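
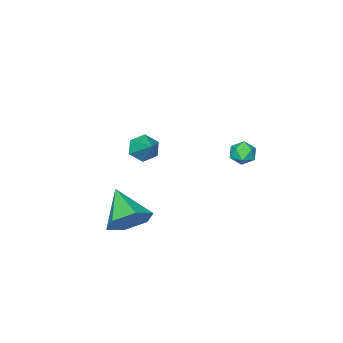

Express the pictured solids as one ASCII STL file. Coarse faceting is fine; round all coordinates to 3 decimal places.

solid 
facet normal -0.527 0.389 0.756
outer loop
vertex -3.199 1.863 0.404
vertex -2.856 1.518 0.821
vertex -2.661 2.106 0.654
endloop
endfacet
facet normal -0.483 0.850 0.213
outer loop
vertex -3.199 1.863 0.404
vertex -2.661 2.106 0.654
vertex -2.791 2.188 0.031
endloop
endfacet
facet normal -0.761 0.536 -0.365
outer loop
vertex -3.199 1.863 0.404
vertex -2.791 2.188 0.031
vertex -3.066 1.65 -0.186
endloop
endfacet
facet normal -0.977 -0.118 -0.178
outer loop
vertex -3.199 1.863 0.404
vertex -3.066 1.65 -0.186
vertex -3.105 1.236 0.302
endloop
endfacet
facet normal -0.833 -0.208 0.513
outer loop
vertex -3.199 1.863 0.404
vertex -3.105 1.236 0.302
vertex -2.856 1.518 0.821
endloop
endfacet
facet normal 0.209 0.974 0.085
outer loop
vertex -2.791 2.188 0.031
vertex -2.661 2.106 0.654
vertex -2.195 2.044 0.218
endloop
endfacet
facet normal 0.137 0.228 0.964
outer loop
vertex -2.661 2.106 0.654
vertex -2.856 1.518 0.821
vertex -2.234 1.63 0.706
endloop
endfacet
facet normal -0.358 -0.738 0.573
outer loop
vertex -2.856 1.518 0.821
vertex -3.105 1.236 0.302
vertex -2.509 1.092 0.489
endloop
endfacet
facet normal -0.592 -0.591 -0.548
outer loop
vertex -3.105 1.236 0.302
vertex -3.066 1.65 -0.186
vertex -2.639 1.174 -0.134
endloop
endfacet
facet normal -0.241 0.467 -0.851
outer loop
vertex -3.066 1.65 -0.186
vertex -2.791 2.188 0.031
vertex -2.444 1.762 -0.301
endloop
endfacet
facet normal 0.977 0.118 0.178
outer loop
vertex -2.101 1.417 0.116
vertex -2.195 2.044 0.218
vertex -2.234 1.63 0.706
endloop
endfacet
facet normal 0.761 -0.536 0.365
outer loop
vertex -2.101 1.417 0.116
vertex -2.234 1.63 0.706
vertex -2.509 1.092 0.489
endloop
endfacet
facet normal 0.483 -0.850 -0.213
outer loop
vertex -2.101 1.417 0.116
vertex -2.509 1.092 0.489
vertex -2.639 1.174 -0.134
endloop
endfacet
facet normal 0.527 -0.389 -0.756
outer loop
vertex -2.101 1.417 0.116
vertex -2.639 1.174 -0.134
vertex -2.444 1.762 -0.301
endloop
endfacet
facet normal 0.833 0.208 -0.513
outer loop
vertex -2.101 1.417 0.116
vertex -2.444 1.762 -0.301
vertex -2.195 2.044 0.218
endloop
endfacet
facet normal 0.592 0.591 0.548
outer loop
vertex -2.234 1.63 0.706
vertex -2.195 2.044 0.218
vertex -2.661 2.106 0.654
endloop
endfacet
facet normal 0.241 -0.467 0.851
outer loop
vertex -2.509 1.092 0.489
vertex -2.234 1.63 0.706
vertex -2.856 1.518 0.821
endloop
endfacet
facet normal -0.209 -0.974 -0.085
outer loop
vertex -2.639 1.174 -0.134
vertex -2.509 1.092 0.489
vertex -3.105 1.236 0.302
endloop
endfacet
facet normal -0.137 -0.228 -0.964
outer loop
vertex -2.444 1.762 -0.301
vertex -2.639 1.174 -0.134
vertex -3.066 1.65 -0.186
endloop
endfacet
facet normal 0.358 0.738 -0.573
outer loop
vertex -2.195 2.044 0.218
vertex -2.444 1.762 -0.301
vertex -2.791 2.188 0.031
endloop
endfacet
facet normal -0.371 -0.726 -0.579
outer loop
vertex 2.583 0.395 2.879
vertex 2.276 0.854 2.5
vertex 2.898 0.657 2.348
endloop
endfacet
facet normal 0.882 -0.249 0.400
outer loop
vertex 2.583 0.395 2.879
vertex 2.898 0.657 2.348
vertex 2.804 1.886 3.32
endloop
endfacet
facet normal -0.371 -0.727 -0.577
outer loop
vertex 2.898 0.657 2.348
vertex 2.276 0.854 2.5
vertex 2.59 1.115 1.969
endloop
endfacet
facet normal 0.887 0.326 -0.327
outer loop
vertex 2.898 0.657 2.348
vertex 2.59 1.115 1.969
vertex 2.804 1.886 3.32
endloop
endfacet
facet normal -0.372 -0.727 -0.577
outer loop
vertex 2.59 1.115 1.969
vertex 2.276 0.854 2.5
vertex 1.968 1.313 2.121
endloop
endfacet
facet normal 0.146 0.849 -0.508
outer loop
vertex 2.59 1.115 1.969
vertex 1.968 1.313 2.121
vertex 2.804 1.886 3.32
endloop
endfacet
facet normal -0.372 -0.727 -0.577
outer loop
vertex 1.968 1.313 2.121
vertex 2.276 0.854 2.5
vertex 1.654 1.052 2.652
endloop
endfacet
facet normal -0.601 0.799 0.037
outer loop
vertex 1.968 1.313 2.121
vertex 1.654 1.052 2.652
vertex 2.804 1.886 3.32
endloop
endfacet
facet normal -0.372 -0.727 -0.577
outer loop
vertex 1.654 1.052 2.652
vertex 2.276 0.854 2.5
vertex 1.962 0.593 3.031
endloop
endfacet
facet normal -0.606 0.224 0.763
outer loop
vertex 1.654 1.052 2.652
vertex 1.962 0.593 3.031
vertex 2.804 1.886 3.32
endloop
endfacet
facet normal -0.373 -0.726 -0.577
outer loop
vertex 1.962 0.593 3.031
vertex 2.276 0.854 2.5
vertex 2.583 0.395 2.879
endloop
endfacet
facet normal 0.136 -0.299 0.944
outer loop
vertex 1.962 0.593 3.031
vertex 2.583 0.395 2.879
vertex 2.804 1.886 3.32
endloop
endfacet
facet normal 0.315 0.788 -0.529
outer loop
vertex 3.483 -0.113 -2.293
vertex 2.72 0.465 -1.887
vertex 3.643 0.415 -1.412
endloop
endfacet
facet normal 0.703 -0.659 0.267
outer loop
vertex 3.483 -0.113 -2.293
vertex 3.643 0.415 -1.412
vertex 2.14 -0.985 -0.913
endloop
endfacet
facet normal 0.315 0.788 -0.529
outer loop
vertex 3.643 0.415 -1.412
vertex 2.72 0.465 -1.887
vertex 2.88 0.993 -1.006
endloop
endfacet
facet normal 0.402 -0.108 0.909
outer loop
vertex 3.643 0.415 -1.412
vertex 2.88 0.993 -1.006
vertex 2.14 -0.985 -0.913
endloop
endfacet
facet normal 0.315 0.788 -0.529
outer loop
vertex 2.88 0.993 -1.006
vertex 2.72 0.465 -1.887
vertex 1.956 1.043 -1.481
endloop
endfacet
facet normal -0.439 0.205 0.875
outer loop
vertex 2.88 0.993 -1.006
vertex 1.956 1.043 -1.481
vertex 2.14 -0.985 -0.913
endloop
endfacet
facet normal 0.315 0.788 -0.530
outer loop
vertex 1.956 1.043 -1.481
vertex 2.72 0.465 -1.887
vertex 1.796 0.514 -2.363
endloop
endfacet
facet normal -0.980 -0.033 0.198
outer loop
vertex 1.956 1.043 -1.481
vertex 1.796 0.514 -2.363
vertex 2.14 -0.985 -0.913
endloop
endfacet
facet normal 0.315 0.787 -0.530
outer loop
vertex 1.796 0.514 -2.363
vertex 2.72 0.465 -1.887
vertex 2.559 -0.064 -2.768
endloop
endfacet
facet normal -0.679 -0.585 -0.444
outer loop
vertex 1.796 0.514 -2.363
vertex 2.559 -0.064 -2.768
vertex 2.14 -0.985 -0.913
endloop
endfacet
facet normal 0.314 0.787 -0.530
outer loop
vertex 2.559 -0.064 -2.768
vertex 2.72 0.465 -1.887
vertex 3.483 -0.113 -2.293
endloop
endfacet
facet normal 0.163 -0.898 -0.409
outer loop
vertex 2.559 -0.064 -2.768
vertex 3.483 -0.113 -2.293
vertex 2.14 -0.985 -0.913
endloop
endfacet

endsolid


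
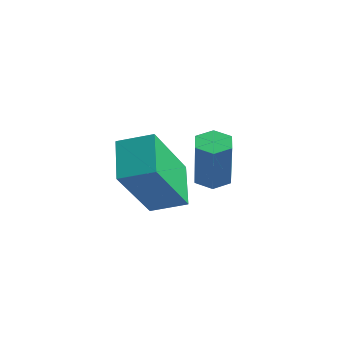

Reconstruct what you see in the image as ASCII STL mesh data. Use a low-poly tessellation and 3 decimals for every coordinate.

solid 
facet normal -0.308 0.247 -0.919
outer loop
vertex 1.773 -0.692 -1.5
vertex 1.393 -0.373 -1.287
vertex 1.882 -0.173 -1.397
endloop
endfacet
facet normal 0.930 -0.127 -0.346
outer loop
vertex 1.773 -0.692 -1.5
vertex 1.882 -0.173 -1.397
vertex 2.288 -1.105 0.034
endloop
endfacet
facet normal 0.930 -0.125 -0.345
outer loop
vertex 2.288 -1.105 0.034
vertex 1.882 -0.173 -1.397
vertex 2.396 -0.586 0.137
endloop
endfacet
facet normal 0.308 -0.246 0.919
outer loop
vertex 2.288 -1.105 0.034
vertex 2.396 -0.586 0.137
vertex 1.907 -0.787 0.247
endloop
endfacet
facet normal -0.308 0.247 -0.919
outer loop
vertex 1.882 -0.173 -1.397
vertex 1.393 -0.373 -1.287
vertex 1.502 0.145 -1.184
endloop
endfacet
facet normal 0.639 0.769 -0.007
outer loop
vertex 1.882 -0.173 -1.397
vertex 1.502 0.145 -1.184
vertex 2.396 -0.586 0.137
endloop
endfacet
facet normal 0.639 0.769 -0.007
outer loop
vertex 2.396 -0.586 0.137
vertex 1.502 0.145 -1.184
vertex 2.016 -0.268 0.35
endloop
endfacet
facet normal 0.308 -0.247 0.919
outer loop
vertex 2.396 -0.586 0.137
vertex 2.016 -0.268 0.35
vertex 1.907 -0.787 0.247
endloop
endfacet
facet normal -0.307 0.247 -0.919
outer loop
vertex 1.502 0.145 -1.184
vertex 1.393 -0.373 -1.287
vertex 1.012 -0.055 -1.074
endloop
endfacet
facet normal -0.290 0.895 0.338
outer loop
vertex 1.502 0.145 -1.184
vertex 1.012 -0.055 -1.074
vertex 2.016 -0.268 0.35
endloop
endfacet
facet normal -0.290 0.895 0.338
outer loop
vertex 2.016 -0.268 0.35
vertex 1.012 -0.055 -1.074
vertex 1.527 -0.468 0.46
endloop
endfacet
facet normal 0.308 -0.247 0.919
outer loop
vertex 2.016 -0.268 0.35
vertex 1.527 -0.468 0.46
vertex 1.907 -0.787 0.247
endloop
endfacet
facet normal -0.308 0.246 -0.919
outer loop
vertex 1.012 -0.055 -1.074
vertex 1.393 -0.373 -1.287
vertex 0.904 -0.574 -1.177
endloop
endfacet
facet normal -0.930 0.125 0.346
outer loop
vertex 1.012 -0.055 -1.074
vertex 0.904 -0.574 -1.177
vertex 1.527 -0.468 0.46
endloop
endfacet
facet normal -0.930 0.127 0.346
outer loop
vertex 1.527 -0.468 0.46
vertex 0.904 -0.574 -1.177
vertex 1.418 -0.987 0.357
endloop
endfacet
facet normal 0.308 -0.247 0.919
outer loop
vertex 1.527 -0.468 0.46
vertex 1.418 -0.987 0.357
vertex 1.907 -0.787 0.247
endloop
endfacet
facet normal -0.308 0.247 -0.919
outer loop
vertex 0.904 -0.574 -1.177
vertex 1.393 -0.373 -1.287
vertex 1.284 -0.892 -1.39
endloop
endfacet
facet normal -0.639 -0.769 0.007
outer loop
vertex 0.904 -0.574 -1.177
vertex 1.284 -0.892 -1.39
vertex 1.418 -0.987 0.357
endloop
endfacet
facet normal -0.639 -0.769 0.007
outer loop
vertex 1.418 -0.987 0.357
vertex 1.284 -0.892 -1.39
vertex 1.798 -1.305 0.144
endloop
endfacet
facet normal 0.308 -0.247 0.919
outer loop
vertex 1.418 -0.987 0.357
vertex 1.798 -1.305 0.144
vertex 1.907 -0.787 0.247
endloop
endfacet
facet normal -0.308 0.247 -0.919
outer loop
vertex 1.284 -0.892 -1.39
vertex 1.393 -0.373 -1.287
vertex 1.773 -0.692 -1.5
endloop
endfacet
facet normal 0.290 -0.895 -0.338
outer loop
vertex 1.284 -0.892 -1.39
vertex 1.773 -0.692 -1.5
vertex 1.798 -1.305 0.144
endloop
endfacet
facet normal 0.290 -0.895 -0.338
outer loop
vertex 1.798 -1.305 0.144
vertex 1.773 -0.692 -1.5
vertex 2.288 -1.105 0.034
endloop
endfacet
facet normal 0.307 -0.247 0.919
outer loop
vertex 1.798 -1.305 0.144
vertex 2.288 -1.105 0.034
vertex 1.907 -0.787 0.247
endloop
endfacet
facet normal -0.659 0.483 0.576
outer loop
vertex 1.234 -3.386 0.731
vertex 1.979 -2.752 1.052
vertex 0.785 -2.016 -0.931
endloop
endfacet
facet normal -0.724 -0.615 -0.312
outer loop
vertex 1.701 -2.688 -1.732
vertex 1.234 -3.386 0.731
vertex 0.785 -2.016 -0.931
endloop
endfacet
facet normal -0.659 0.483 0.576
outer loop
vertex 0.785 -2.016 -0.931
vertex 1.979 -2.752 1.052
vertex 1.53 -1.382 -0.61
endloop
endfacet
facet normal -0.204 0.622 -0.756
outer loop
vertex 1.53 -1.382 -0.61
vertex 1.701 -2.688 -1.732
vertex 0.785 -2.016 -0.931
endloop
endfacet
facet normal 0.204 -0.622 0.756
outer loop
vertex 1.234 -3.386 0.731
vertex 2.895 -3.424 0.251
vertex 1.979 -2.752 1.052
endloop
endfacet
facet normal -0.724 -0.615 -0.312
outer loop
vertex 2.15 -4.058 -0.07
vertex 1.234 -3.386 0.731
vertex 1.701 -2.688 -1.732
endloop
endfacet
facet normal 0.204 -0.622 0.756
outer loop
vertex 2.15 -4.058 -0.07
vertex 2.895 -3.424 0.251
vertex 1.234 -3.386 0.731
endloop
endfacet
facet normal 0.724 0.615 0.312
outer loop
vertex 1.979 -2.752 1.052
vertex 2.895 -3.424 0.251
vertex 1.53 -1.382 -0.61
endloop
endfacet
facet normal -0.204 0.622 -0.756
outer loop
vertex 2.446 -2.054 -1.411
vertex 1.701 -2.688 -1.732
vertex 1.53 -1.382 -0.61
endloop
endfacet
facet normal 0.724 0.615 0.312
outer loop
vertex 1.53 -1.382 -0.61
vertex 2.895 -3.424 0.251
vertex 2.446 -2.054 -1.411
endloop
endfacet
facet normal 0.659 -0.483 -0.576
outer loop
vertex 2.446 -2.054 -1.411
vertex 2.15 -4.058 -0.07
vertex 1.701 -2.688 -1.732
endloop
endfacet
facet normal 0.659 -0.483 -0.576
outer loop
vertex 2.895 -3.424 0.251
vertex 2.15 -4.058 -0.07
vertex 2.446 -2.054 -1.411
endloop
endfacet

endsolid


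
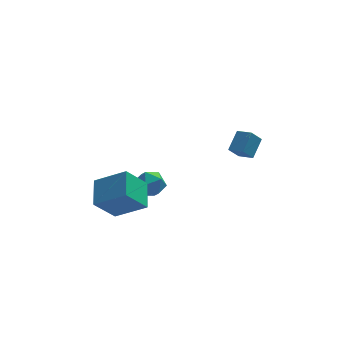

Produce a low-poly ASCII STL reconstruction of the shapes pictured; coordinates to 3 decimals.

solid 
facet normal -0.587 -0.332 0.738
outer loop
vertex -2.877 -4.591 -2.355
vertex -2.784 -2.899 -1.519
vertex -4.654 -3.939 -3.476
endloop
endfacet
facet normal -0.049 -0.895 -0.443
outer loop
vertex -3.456 -3.261 -4.981
vertex -2.877 -4.591 -2.355
vertex -4.654 -3.939 -3.476
endloop
endfacet
facet normal -0.587 -0.332 0.738
outer loop
vertex -4.654 -3.939 -3.476
vertex -2.784 -2.899 -1.519
vertex -4.561 -2.247 -2.64
endloop
endfacet
facet normal -0.808 0.296 -0.510
outer loop
vertex -4.561 -2.247 -2.64
vertex -3.456 -3.261 -4.981
vertex -4.654 -3.939 -3.476
endloop
endfacet
facet normal 0.808 -0.296 0.510
outer loop
vertex -2.877 -4.591 -2.355
vertex -1.586 -2.221 -3.024
vertex -2.784 -2.899 -1.519
endloop
endfacet
facet normal -0.049 -0.895 -0.443
outer loop
vertex -1.679 -3.913 -3.86
vertex -2.877 -4.591 -2.355
vertex -3.456 -3.261 -4.981
endloop
endfacet
facet normal 0.808 -0.296 0.510
outer loop
vertex -1.679 -3.913 -3.86
vertex -1.586 -2.221 -3.024
vertex -2.877 -4.591 -2.355
endloop
endfacet
facet normal 0.049 0.895 0.443
outer loop
vertex -2.784 -2.899 -1.519
vertex -1.586 -2.221 -3.024
vertex -4.561 -2.247 -2.64
endloop
endfacet
facet normal -0.808 0.296 -0.510
outer loop
vertex -3.363 -1.569 -4.145
vertex -3.456 -3.261 -4.981
vertex -4.561 -2.247 -2.64
endloop
endfacet
facet normal 0.049 0.895 0.443
outer loop
vertex -4.561 -2.247 -2.64
vertex -1.586 -2.221 -3.024
vertex -3.363 -1.569 -4.145
endloop
endfacet
facet normal 0.587 0.332 -0.738
outer loop
vertex -3.363 -1.569 -4.145
vertex -1.679 -3.913 -3.86
vertex -3.456 -3.261 -4.981
endloop
endfacet
facet normal 0.587 0.332 -0.738
outer loop
vertex -1.586 -2.221 -3.024
vertex -1.679 -3.913 -3.86
vertex -3.363 -1.569 -4.145
endloop
endfacet
facet normal -0.712 0.661 -0.237
outer loop
vertex 2.788 -3.656 0.472
vertex 3.356 -2.72 1.375
vertex 3.405 -3.273 -0.314
endloop
endfacet
facet normal -0.401 -0.660 -0.636
outer loop
vertex 4.124 -3.94 -0.075
vertex 2.788 -3.656 0.472
vertex 3.405 -3.273 -0.314
endloop
endfacet
facet normal -0.713 0.660 -0.237
outer loop
vertex 3.405 -3.273 -0.314
vertex 3.356 -2.72 1.375
vertex 3.973 -2.336 0.589
endloop
endfacet
facet normal 0.576 0.358 -0.734
outer loop
vertex 3.973 -2.336 0.589
vertex 4.124 -3.94 -0.075
vertex 3.405 -3.273 -0.314
endloop
endfacet
facet normal -0.577 -0.358 0.734
outer loop
vertex 2.788 -3.656 0.472
vertex 4.075 -3.387 1.614
vertex 3.356 -2.72 1.375
endloop
endfacet
facet normal -0.401 -0.659 -0.637
outer loop
vertex 3.507 -4.324 0.711
vertex 2.788 -3.656 0.472
vertex 4.124 -3.94 -0.075
endloop
endfacet
facet normal -0.577 -0.358 0.734
outer loop
vertex 3.507 -4.324 0.711
vertex 4.075 -3.387 1.614
vertex 2.788 -3.656 0.472
endloop
endfacet
facet normal 0.400 0.659 0.636
outer loop
vertex 3.356 -2.72 1.375
vertex 4.075 -3.387 1.614
vertex 3.973 -2.336 0.589
endloop
endfacet
facet normal 0.577 0.358 -0.734
outer loop
vertex 4.692 -3.004 0.828
vertex 4.124 -3.94 -0.075
vertex 3.973 -2.336 0.589
endloop
endfacet
facet normal 0.401 0.659 0.636
outer loop
vertex 3.973 -2.336 0.589
vertex 4.075 -3.387 1.614
vertex 4.692 -3.004 0.828
endloop
endfacet
facet normal 0.712 -0.661 0.237
outer loop
vertex 4.692 -3.004 0.828
vertex 3.507 -4.324 0.711
vertex 4.124 -3.94 -0.075
endloop
endfacet
facet normal 0.712 -0.661 0.237
outer loop
vertex 4.075 -3.387 1.614
vertex 3.507 -4.324 0.711
vertex 4.692 -3.004 0.828
endloop
endfacet
facet normal -0.643 -0.338 0.687
outer loop
vertex -2.334 -0.892 -3.772
vertex -1.679 -1.667 -3.541
vertex -1.613 -0.761 -3.033
endloop
endfacet
facet normal -0.697 0.369 0.615
outer loop
vertex -2.334 -0.892 -3.772
vertex -1.613 -0.761 -3.033
vertex -1.807 0.004 -3.713
endloop
endfacet
facet normal -0.858 0.509 -0.065
outer loop
vertex -2.334 -0.892 -3.772
vertex -1.807 0.004 -3.713
vertex -1.994 -0.43 -4.64
endloop
endfacet
facet normal -0.904 -0.112 -0.414
outer loop
vertex -2.334 -0.892 -3.772
vertex -1.994 -0.43 -4.64
vertex -1.914 -1.462 -4.535
endloop
endfacet
facet normal -0.770 -0.636 0.051
outer loop
vertex -2.334 -0.892 -3.772
vertex -1.914 -1.462 -4.535
vertex -1.679 -1.667 -3.541
endloop
endfacet
facet normal -0.058 0.655 0.753
outer loop
vertex -1.807 0.004 -3.713
vertex -1.613 -0.761 -3.033
vertex -0.826 -0.218 -3.445
endloop
endfacet
facet normal 0.032 -0.491 0.871
outer loop
vertex -1.613 -0.761 -3.033
vertex -1.679 -1.667 -3.541
vertex -0.746 -1.25 -3.34
endloop
endfacet
facet normal -0.177 -0.971 -0.159
outer loop
vertex -1.679 -1.667 -3.541
vertex -1.914 -1.462 -4.535
vertex -0.933 -1.684 -4.267
endloop
endfacet
facet normal -0.392 -0.123 -0.912
outer loop
vertex -1.914 -1.462 -4.535
vertex -1.994 -0.43 -4.64
vertex -1.127 -0.919 -4.947
endloop
endfacet
facet normal -0.319 0.881 -0.348
outer loop
vertex -1.994 -0.43 -4.64
vertex -1.807 0.004 -3.713
vertex -1.061 -0.013 -4.439
endloop
endfacet
facet normal 0.904 0.112 0.414
outer loop
vertex -0.406 -0.788 -4.208
vertex -0.826 -0.218 -3.445
vertex -0.746 -1.25 -3.34
endloop
endfacet
facet normal 0.858 -0.509 0.065
outer loop
vertex -0.406 -0.788 -4.208
vertex -0.746 -1.25 -3.34
vertex -0.933 -1.684 -4.267
endloop
endfacet
facet normal 0.697 -0.369 -0.615
outer loop
vertex -0.406 -0.788 -4.208
vertex -0.933 -1.684 -4.267
vertex -1.127 -0.919 -4.947
endloop
endfacet
facet normal 0.643 0.338 -0.687
outer loop
vertex -0.406 -0.788 -4.208
vertex -1.127 -0.919 -4.947
vertex -1.061 -0.013 -4.439
endloop
endfacet
facet normal 0.770 0.636 -0.051
outer loop
vertex -0.406 -0.788 -4.208
vertex -1.061 -0.013 -4.439
vertex -0.826 -0.218 -3.445
endloop
endfacet
facet normal 0.392 0.123 0.912
outer loop
vertex -0.746 -1.25 -3.34
vertex -0.826 -0.218 -3.445
vertex -1.613 -0.761 -3.033
endloop
endfacet
facet normal 0.319 -0.881 0.348
outer loop
vertex -0.933 -1.684 -4.267
vertex -0.746 -1.25 -3.34
vertex -1.679 -1.667 -3.541
endloop
endfacet
facet normal 0.058 -0.655 -0.753
outer loop
vertex -1.127 -0.919 -4.947
vertex -0.933 -1.684 -4.267
vertex -1.914 -1.462 -4.535
endloop
endfacet
facet normal -0.032 0.491 -0.871
outer loop
vertex -1.061 -0.013 -4.439
vertex -1.127 -0.919 -4.947
vertex -1.994 -0.43 -4.64
endloop
endfacet
facet normal 0.177 0.971 0.159
outer loop
vertex -0.826 -0.218 -3.445
vertex -1.061 -0.013 -4.439
vertex -1.807 0.004 -3.713
endloop
endfacet

endsolid


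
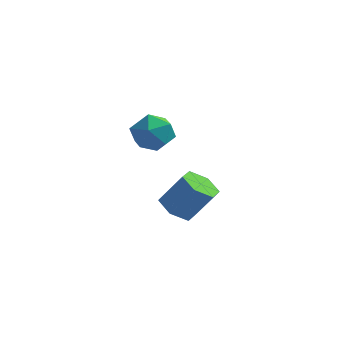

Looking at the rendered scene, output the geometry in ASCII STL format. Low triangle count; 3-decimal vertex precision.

solid 
facet normal 0.333 0.397 0.855
outer loop
vertex -1.246 -1.501 3.843
vertex -1.734 -2.356 4.43
vertex -0.655 -2.46 4.058
endloop
endfacet
facet normal 0.775 0.548 0.315
outer loop
vertex -1.246 -1.501 3.843
vertex -0.655 -2.46 4.058
vertex -0.587 -1.964 3.027
endloop
endfacet
facet normal 0.402 0.897 -0.184
outer loop
vertex -1.246 -1.501 3.843
vertex -0.587 -1.964 3.027
vertex -1.623 -1.554 2.762
endloop
endfacet
facet normal -0.270 0.962 0.047
outer loop
vertex -1.246 -1.501 3.843
vertex -1.623 -1.554 2.762
vertex -2.332 -1.796 3.629
endloop
endfacet
facet normal -0.313 0.653 0.690
outer loop
vertex -1.246 -1.501 3.843
vertex -2.332 -1.796 3.629
vertex -1.734 -2.356 4.43
endloop
endfacet
facet normal 0.997 -0.068 0.033
outer loop
vertex -0.587 -1.964 3.027
vertex -0.655 -2.46 4.058
vertex -0.668 -3.104 3.111
endloop
endfacet
facet normal 0.283 -0.312 0.907
outer loop
vertex -0.655 -2.46 4.058
vertex -1.734 -2.356 4.43
vertex -1.377 -3.346 3.978
endloop
endfacet
facet normal -0.762 0.101 0.640
outer loop
vertex -1.734 -2.356 4.43
vertex -2.332 -1.796 3.629
vertex -2.413 -2.936 3.713
endloop
endfacet
facet normal -0.693 0.601 -0.399
outer loop
vertex -2.332 -1.796 3.629
vertex -1.623 -1.554 2.762
vertex -2.345 -2.44 2.682
endloop
endfacet
facet normal 0.394 0.496 -0.774
outer loop
vertex -1.623 -1.554 2.762
vertex -0.587 -1.964 3.027
vertex -1.266 -2.544 2.31
endloop
endfacet
facet normal 0.270 -0.962 -0.047
outer loop
vertex -1.754 -3.399 2.897
vertex -0.668 -3.104 3.111
vertex -1.377 -3.346 3.978
endloop
endfacet
facet normal -0.402 -0.897 0.184
outer loop
vertex -1.754 -3.399 2.897
vertex -1.377 -3.346 3.978
vertex -2.413 -2.936 3.713
endloop
endfacet
facet normal -0.775 -0.548 -0.315
outer loop
vertex -1.754 -3.399 2.897
vertex -2.413 -2.936 3.713
vertex -2.345 -2.44 2.682
endloop
endfacet
facet normal -0.333 -0.397 -0.855
outer loop
vertex -1.754 -3.399 2.897
vertex -2.345 -2.44 2.682
vertex -1.266 -2.544 2.31
endloop
endfacet
facet normal 0.313 -0.653 -0.690
outer loop
vertex -1.754 -3.399 2.897
vertex -1.266 -2.544 2.31
vertex -0.668 -3.104 3.111
endloop
endfacet
facet normal 0.693 -0.601 0.399
outer loop
vertex -1.377 -3.346 3.978
vertex -0.668 -3.104 3.111
vertex -0.655 -2.46 4.058
endloop
endfacet
facet normal -0.394 -0.496 0.774
outer loop
vertex -2.413 -2.936 3.713
vertex -1.377 -3.346 3.978
vertex -1.734 -2.356 4.43
endloop
endfacet
facet normal -0.997 0.068 -0.033
outer loop
vertex -2.345 -2.44 2.682
vertex -2.413 -2.936 3.713
vertex -2.332 -1.796 3.629
endloop
endfacet
facet normal -0.283 0.312 -0.907
outer loop
vertex -1.266 -2.544 2.31
vertex -2.345 -2.44 2.682
vertex -1.623 -1.554 2.762
endloop
endfacet
facet normal 0.762 -0.101 -0.640
outer loop
vertex -0.668 -3.104 3.111
vertex -1.266 -2.544 2.31
vertex -0.587 -1.964 3.027
endloop
endfacet
facet normal -0.548 -0.155 -0.822
outer loop
vertex -0.316 0.033 -3.133
vertex -1.072 -0.4 -2.547
vertex -1.08 0.633 -2.736
endloop
endfacet
facet normal 0.411 0.806 -0.426
outer loop
vertex -0.316 0.033 -3.133
vertex -1.08 0.633 -2.736
vertex 0.748 0.333 -1.539
endloop
endfacet
facet normal 0.411 0.806 -0.426
outer loop
vertex 0.748 0.333 -1.539
vertex -1.08 0.633 -2.736
vertex -0.016 0.933 -1.141
endloop
endfacet
facet normal 0.549 0.154 0.822
outer loop
vertex 0.748 0.333 -1.539
vertex -0.016 0.933 -1.141
vertex -0.008 -0.1 -0.953
endloop
endfacet
facet normal -0.548 -0.155 -0.822
outer loop
vertex -1.08 0.633 -2.736
vertex -1.072 -0.4 -2.547
vertex -1.837 0.2 -2.15
endloop
endfacet
facet normal -0.425 0.898 0.115
outer loop
vertex -1.08 0.633 -2.736
vertex -1.837 0.2 -2.15
vertex -0.016 0.933 -1.141
endloop
endfacet
facet normal -0.425 0.898 0.115
outer loop
vertex -0.016 0.933 -1.141
vertex -1.837 0.2 -2.15
vertex -0.773 0.5 -0.555
endloop
endfacet
facet normal 0.548 0.154 0.822
outer loop
vertex -0.016 0.933 -1.141
vertex -0.773 0.5 -0.555
vertex -0.008 -0.1 -0.953
endloop
endfacet
facet normal -0.548 -0.155 -0.822
outer loop
vertex -1.837 0.2 -2.15
vertex -1.072 -0.4 -2.547
vertex -1.828 -0.833 -1.961
endloop
endfacet
facet normal -0.836 0.092 0.541
outer loop
vertex -1.837 0.2 -2.15
vertex -1.828 -0.833 -1.961
vertex -0.773 0.5 -0.555
endloop
endfacet
facet normal -0.836 0.091 0.541
outer loop
vertex -0.773 0.5 -0.555
vertex -1.828 -0.833 -1.961
vertex -0.764 -0.533 -0.367
endloop
endfacet
facet normal 0.549 0.154 0.822
outer loop
vertex -0.773 0.5 -0.555
vertex -0.764 -0.533 -0.367
vertex -0.008 -0.1 -0.953
endloop
endfacet
facet normal -0.549 -0.154 -0.822
outer loop
vertex -1.828 -0.833 -1.961
vertex -1.072 -0.4 -2.547
vertex -1.064 -1.433 -2.359
endloop
endfacet
facet normal -0.411 -0.806 0.426
outer loop
vertex -1.828 -0.833 -1.961
vertex -1.064 -1.433 -2.359
vertex -0.764 -0.533 -0.367
endloop
endfacet
facet normal -0.411 -0.806 0.426
outer loop
vertex -0.764 -0.533 -0.367
vertex -1.064 -1.433 -2.359
vertex 0.0 -1.133 -0.764
endloop
endfacet
facet normal 0.548 0.155 0.822
outer loop
vertex -0.764 -0.533 -0.367
vertex 0.0 -1.133 -0.764
vertex -0.008 -0.1 -0.953
endloop
endfacet
facet normal -0.548 -0.154 -0.822
outer loop
vertex -1.064 -1.433 -2.359
vertex -1.072 -0.4 -2.547
vertex -0.307 -1.0 -2.945
endloop
endfacet
facet normal 0.425 -0.898 -0.115
outer loop
vertex -1.064 -1.433 -2.359
vertex -0.307 -1.0 -2.945
vertex 0.0 -1.133 -0.764
endloop
endfacet
facet normal 0.425 -0.898 -0.115
outer loop
vertex 0.0 -1.133 -0.764
vertex -0.307 -1.0 -2.945
vertex 0.757 -0.7 -1.35
endloop
endfacet
facet normal 0.548 0.155 0.822
outer loop
vertex 0.0 -1.133 -0.764
vertex 0.757 -0.7 -1.35
vertex -0.008 -0.1 -0.953
endloop
endfacet
facet normal -0.549 -0.154 -0.822
outer loop
vertex -0.307 -1.0 -2.945
vertex -1.072 -0.4 -2.547
vertex -0.316 0.033 -3.133
endloop
endfacet
facet normal 0.836 -0.091 -0.541
outer loop
vertex -0.307 -1.0 -2.945
vertex -0.316 0.033 -3.133
vertex 0.757 -0.7 -1.35
endloop
endfacet
facet normal 0.836 -0.092 -0.541
outer loop
vertex 0.757 -0.7 -1.35
vertex -0.316 0.033 -3.133
vertex 0.748 0.333 -1.539
endloop
endfacet
facet normal 0.548 0.155 0.822
outer loop
vertex 0.757 -0.7 -1.35
vertex 0.748 0.333 -1.539
vertex -0.008 -0.1 -0.953
endloop
endfacet

endsolid


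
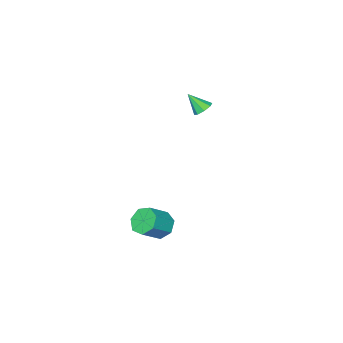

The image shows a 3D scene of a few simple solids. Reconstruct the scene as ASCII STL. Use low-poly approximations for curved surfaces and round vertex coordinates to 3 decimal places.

solid 
facet normal -0.787 0.086 -0.611
outer loop
vertex 3.491 0.494 -2.206
vertex 3.076 0.113 -1.726
vertex 3.185 0.844 -1.763
endloop
endfacet
facet normal 0.393 0.834 -0.388
outer loop
vertex 3.491 0.494 -2.206
vertex 3.185 0.844 -1.763
vertex 4.459 0.388 -1.453
endloop
endfacet
facet normal 0.393 0.834 -0.387
outer loop
vertex 4.459 0.388 -1.453
vertex 3.185 0.844 -1.763
vertex 4.152 0.738 -1.01
endloop
endfacet
facet normal 0.786 -0.086 0.612
outer loop
vertex 4.459 0.388 -1.453
vertex 4.152 0.738 -1.01
vertex 4.044 0.007 -0.974
endloop
endfacet
facet normal -0.787 0.086 -0.611
outer loop
vertex 3.185 0.844 -1.763
vertex 3.076 0.113 -1.726
vertex 2.797 0.643 -1.292
endloop
endfacet
facet normal -0.128 0.946 0.298
outer loop
vertex 3.185 0.844 -1.763
vertex 2.797 0.643 -1.292
vertex 4.152 0.738 -1.01
endloop
endfacet
facet normal -0.128 0.946 0.298
outer loop
vertex 4.152 0.738 -1.01
vertex 2.797 0.643 -1.292
vertex 3.764 0.537 -0.54
endloop
endfacet
facet normal 0.786 -0.086 0.612
outer loop
vertex 4.152 0.738 -1.01
vertex 3.764 0.537 -0.54
vertex 4.044 0.007 -0.974
endloop
endfacet
facet normal -0.786 0.087 -0.612
outer loop
vertex 2.797 0.643 -1.292
vertex 3.076 0.113 -1.726
vertex 2.619 0.043 -1.149
endloop
endfacet
facet normal -0.552 0.345 0.759
outer loop
vertex 2.797 0.643 -1.292
vertex 2.619 0.043 -1.149
vertex 3.764 0.537 -0.54
endloop
endfacet
facet normal -0.553 0.346 0.758
outer loop
vertex 3.764 0.537 -0.54
vertex 2.619 0.043 -1.149
vertex 3.586 -0.063 -0.396
endloop
endfacet
facet normal 0.786 -0.086 0.612
outer loop
vertex 3.764 0.537 -0.54
vertex 3.586 -0.063 -0.396
vertex 4.044 0.007 -0.974
endloop
endfacet
facet normal -0.786 0.086 -0.612
outer loop
vertex 2.619 0.043 -1.149
vertex 3.076 0.113 -1.726
vertex 2.786 -0.504 -1.44
endloop
endfacet
facet normal -0.561 -0.516 0.648
outer loop
vertex 2.619 0.043 -1.149
vertex 2.786 -0.504 -1.44
vertex 3.586 -0.063 -0.396
endloop
endfacet
facet normal -0.561 -0.516 0.648
outer loop
vertex 3.586 -0.063 -0.396
vertex 2.786 -0.504 -1.44
vertex 3.753 -0.61 -0.687
endloop
endfacet
facet normal 0.786 -0.086 0.612
outer loop
vertex 3.586 -0.063 -0.396
vertex 3.753 -0.61 -0.687
vertex 4.044 0.007 -0.974
endloop
endfacet
facet normal -0.787 0.086 -0.611
outer loop
vertex 2.786 -0.504 -1.44
vertex 3.076 0.113 -1.726
vertex 3.171 -0.587 -1.947
endloop
endfacet
facet normal -0.147 -0.988 0.050
outer loop
vertex 2.786 -0.504 -1.44
vertex 3.171 -0.587 -1.947
vertex 3.753 -0.61 -0.687
endloop
endfacet
facet normal -0.147 -0.988 0.050
outer loop
vertex 3.753 -0.61 -0.687
vertex 3.171 -0.587 -1.947
vertex 4.138 -0.693 -1.194
endloop
endfacet
facet normal 0.787 -0.087 0.611
outer loop
vertex 3.753 -0.61 -0.687
vertex 4.138 -0.693 -1.194
vertex 4.044 0.007 -0.974
endloop
endfacet
facet normal -0.786 0.086 -0.612
outer loop
vertex 3.171 -0.587 -1.947
vertex 3.076 0.113 -1.726
vertex 3.485 -0.142 -2.288
endloop
endfacet
facet normal 0.378 -0.716 -0.586
outer loop
vertex 3.171 -0.587 -1.947
vertex 3.485 -0.142 -2.288
vertex 4.138 -0.693 -1.194
endloop
endfacet
facet normal 0.377 -0.717 -0.586
outer loop
vertex 4.138 -0.693 -1.194
vertex 3.485 -0.142 -2.288
vertex 4.452 -0.249 -1.535
endloop
endfacet
facet normal 0.786 -0.087 0.612
outer loop
vertex 4.138 -0.693 -1.194
vertex 4.452 -0.249 -1.535
vertex 4.044 0.007 -0.974
endloop
endfacet
facet normal -0.787 0.086 -0.612
outer loop
vertex 3.485 -0.142 -2.288
vertex 3.076 0.113 -1.726
vertex 3.491 0.494 -2.206
endloop
endfacet
facet normal 0.618 0.095 -0.780
outer loop
vertex 3.485 -0.142 -2.288
vertex 3.491 0.494 -2.206
vertex 4.452 -0.249 -1.535
endloop
endfacet
facet normal 0.618 0.094 -0.781
outer loop
vertex 4.452 -0.249 -1.535
vertex 3.491 0.494 -2.206
vertex 4.459 0.388 -1.453
endloop
endfacet
facet normal 0.786 -0.087 0.612
outer loop
vertex 4.452 -0.249 -1.535
vertex 4.459 0.388 -1.453
vertex 4.044 0.007 -0.974
endloop
endfacet
facet normal -0.284 0.610 -0.739
outer loop
vertex -2.1 -3.12 1.504
vertex -2.5 -2.944 1.803
vertex -1.996 -2.799 1.729
endloop
endfacet
facet normal 0.961 -0.272 -0.056
outer loop
vertex -2.1 -3.12 1.504
vertex -1.996 -2.799 1.729
vertex -2.18 -3.636 2.637
endloop
endfacet
facet normal -0.285 0.613 -0.737
outer loop
vertex -1.996 -2.799 1.729
vertex -2.5 -2.944 1.803
vertex -2.187 -2.564 1.998
endloop
endfacet
facet normal 0.879 0.248 0.407
outer loop
vertex -1.996 -2.799 1.729
vertex -2.187 -2.564 1.998
vertex -2.18 -3.636 2.637
endloop
endfacet
facet normal -0.284 0.612 -0.738
outer loop
vertex -2.187 -2.564 1.998
vertex -2.5 -2.944 1.803
vertex -2.562 -2.551 2.153
endloop
endfacet
facet normal 0.349 0.482 0.804
outer loop
vertex -2.187 -2.564 1.998
vertex -2.562 -2.551 2.153
vertex -2.18 -3.636 2.637
endloop
endfacet
facet normal -0.283 0.613 -0.738
outer loop
vertex -2.562 -2.551 2.153
vertex -2.5 -2.944 1.803
vertex -2.901 -2.769 2.102
endloop
endfacet
facet normal -0.322 0.289 0.902
outer loop
vertex -2.562 -2.551 2.153
vertex -2.901 -2.769 2.102
vertex -2.18 -3.636 2.637
endloop
endfacet
facet normal -0.283 0.613 -0.738
outer loop
vertex -2.901 -2.769 2.102
vertex -2.5 -2.944 1.803
vertex -3.005 -3.089 1.876
endloop
endfacet
facet normal -0.735 -0.215 0.643
outer loop
vertex -2.901 -2.769 2.102
vertex -3.005 -3.089 1.876
vertex -2.18 -3.636 2.637
endloop
endfacet
facet normal -0.283 0.612 -0.739
outer loop
vertex -3.005 -3.089 1.876
vertex -2.5 -2.944 1.803
vertex -2.813 -3.325 1.607
endloop
endfacet
facet normal -0.653 -0.736 0.179
outer loop
vertex -3.005 -3.089 1.876
vertex -2.813 -3.325 1.607
vertex -2.18 -3.636 2.637
endloop
endfacet
facet normal -0.282 0.612 -0.739
outer loop
vertex -2.813 -3.325 1.607
vertex -2.5 -2.944 1.803
vertex -2.438 -3.338 1.453
endloop
endfacet
facet normal -0.123 -0.968 -0.217
outer loop
vertex -2.813 -3.325 1.607
vertex -2.438 -3.338 1.453
vertex -2.18 -3.636 2.637
endloop
endfacet
facet normal -0.283 0.612 -0.739
outer loop
vertex -2.438 -3.338 1.453
vertex -2.5 -2.944 1.803
vertex -2.1 -3.12 1.504
endloop
endfacet
facet normal 0.548 -0.775 -0.314
outer loop
vertex -2.438 -3.338 1.453
vertex -2.1 -3.12 1.504
vertex -2.18 -3.636 2.637
endloop
endfacet

endsolid


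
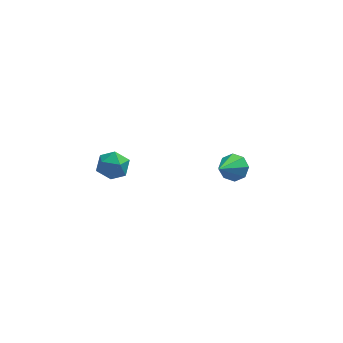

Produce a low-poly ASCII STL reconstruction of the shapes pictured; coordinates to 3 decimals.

solid 
facet normal 0.428 0.666 -0.611
outer loop
vertex 2.546 2.71 -2.246
vertex 2.039 2.482 -2.849
vertex 2.015 3.045 -2.253
endloop
endfacet
facet normal 0.143 0.247 0.958
outer loop
vertex 2.546 2.71 -2.246
vertex 2.015 3.045 -2.253
vertex 1.201 1.178 -1.651
endloop
endfacet
facet normal 0.429 0.665 -0.611
outer loop
vertex 2.015 3.045 -2.253
vertex 2.039 2.482 -2.849
vertex 1.498 3.05 -2.61
endloop
endfacet
facet normal -0.503 0.456 0.734
outer loop
vertex 2.015 3.045 -2.253
vertex 1.498 3.05 -2.61
vertex 1.201 1.178 -1.651
endloop
endfacet
facet normal 0.428 0.665 -0.612
outer loop
vertex 1.498 3.05 -2.61
vertex 2.039 2.482 -2.849
vertex 1.298 2.722 -3.106
endloop
endfacet
facet normal -0.943 0.257 0.210
outer loop
vertex 1.498 3.05 -2.61
vertex 1.298 2.722 -3.106
vertex 1.201 1.178 -1.651
endloop
endfacet
facet normal 0.428 0.666 -0.611
outer loop
vertex 1.298 2.722 -3.106
vertex 2.039 2.482 -2.849
vertex 1.532 2.254 -3.452
endloop
endfacet
facet normal -0.922 -0.233 -0.309
outer loop
vertex 1.298 2.722 -3.106
vertex 1.532 2.254 -3.452
vertex 1.201 1.178 -1.651
endloop
endfacet
facet normal 0.428 0.666 -0.611
outer loop
vertex 1.532 2.254 -3.452
vertex 2.039 2.482 -2.849
vertex 2.063 1.919 -3.445
endloop
endfacet
facet normal -0.452 -0.727 -0.517
outer loop
vertex 1.532 2.254 -3.452
vertex 2.063 1.919 -3.445
vertex 1.201 1.178 -1.651
endloop
endfacet
facet normal 0.428 0.666 -0.612
outer loop
vertex 2.063 1.919 -3.445
vertex 2.039 2.482 -2.849
vertex 2.58 1.914 -3.089
endloop
endfacet
facet normal 0.193 -0.936 -0.294
outer loop
vertex 2.063 1.919 -3.445
vertex 2.58 1.914 -3.089
vertex 1.201 1.178 -1.651
endloop
endfacet
facet normal 0.427 0.665 -0.612
outer loop
vertex 2.58 1.914 -3.089
vertex 2.039 2.482 -2.849
vertex 2.78 2.242 -2.593
endloop
endfacet
facet normal 0.635 -0.737 0.231
outer loop
vertex 2.58 1.914 -3.089
vertex 2.78 2.242 -2.593
vertex 1.201 1.178 -1.651
endloop
endfacet
facet normal 0.427 0.667 -0.611
outer loop
vertex 2.78 2.242 -2.593
vertex 2.039 2.482 -2.849
vertex 2.546 2.71 -2.246
endloop
endfacet
facet normal 0.614 -0.248 0.749
outer loop
vertex 2.78 2.242 -2.593
vertex 2.546 2.71 -2.246
vertex 1.201 1.178 -1.651
endloop
endfacet
facet normal 0.557 0.632 0.539
outer loop
vertex -3.704 -2.95 3.827
vertex -3.804 -3.446 4.511
vertex -3.147 -3.575 3.984
endloop
endfacet
facet normal 0.756 0.638 -0.145
outer loop
vertex -3.704 -2.95 3.827
vertex -3.147 -3.575 3.984
vertex -3.417 -3.435 3.189
endloop
endfacet
facet normal 0.190 0.821 -0.538
outer loop
vertex -3.704 -2.95 3.827
vertex -3.417 -3.435 3.189
vertex -4.241 -3.221 3.224
endloop
endfacet
facet normal -0.359 0.928 -0.097
outer loop
vertex -3.704 -2.95 3.827
vertex -4.241 -3.221 3.224
vertex -4.48 -3.228 4.041
endloop
endfacet
facet normal -0.134 0.811 0.569
outer loop
vertex -3.704 -2.95 3.827
vertex -4.48 -3.228 4.041
vertex -3.804 -3.446 4.511
endloop
endfacet
facet normal 0.945 -0.027 -0.326
outer loop
vertex -3.417 -3.435 3.189
vertex -3.147 -3.575 3.984
vertex -3.34 -4.232 3.479
endloop
endfacet
facet normal 0.621 -0.036 0.783
outer loop
vertex -3.147 -3.575 3.984
vertex -3.804 -3.446 4.511
vertex -3.579 -4.239 4.296
endloop
endfacet
facet normal -0.495 0.254 0.831
outer loop
vertex -3.804 -3.446 4.511
vertex -4.48 -3.228 4.041
vertex -4.403 -4.025 4.331
endloop
endfacet
facet normal -0.861 0.444 -0.248
outer loop
vertex -4.48 -3.228 4.041
vertex -4.241 -3.221 3.224
vertex -4.673 -3.885 3.536
endloop
endfacet
facet normal 0.029 0.269 -0.963
outer loop
vertex -4.241 -3.221 3.224
vertex -3.417 -3.435 3.189
vertex -4.016 -4.014 3.009
endloop
endfacet
facet normal 0.359 -0.928 0.097
outer loop
vertex -4.116 -4.51 3.693
vertex -3.34 -4.232 3.479
vertex -3.579 -4.239 4.296
endloop
endfacet
facet normal -0.190 -0.821 0.538
outer loop
vertex -4.116 -4.51 3.693
vertex -3.579 -4.239 4.296
vertex -4.403 -4.025 4.331
endloop
endfacet
facet normal -0.756 -0.638 0.145
outer loop
vertex -4.116 -4.51 3.693
vertex -4.403 -4.025 4.331
vertex -4.673 -3.885 3.536
endloop
endfacet
facet normal -0.557 -0.632 -0.539
outer loop
vertex -4.116 -4.51 3.693
vertex -4.673 -3.885 3.536
vertex -4.016 -4.014 3.009
endloop
endfacet
facet normal 0.134 -0.811 -0.569
outer loop
vertex -4.116 -4.51 3.693
vertex -4.016 -4.014 3.009
vertex -3.34 -4.232 3.479
endloop
endfacet
facet normal 0.861 -0.444 0.248
outer loop
vertex -3.579 -4.239 4.296
vertex -3.34 -4.232 3.479
vertex -3.147 -3.575 3.984
endloop
endfacet
facet normal -0.029 -0.269 0.963
outer loop
vertex -4.403 -4.025 4.331
vertex -3.579 -4.239 4.296
vertex -3.804 -3.446 4.511
endloop
endfacet
facet normal -0.945 0.027 0.326
outer loop
vertex -4.673 -3.885 3.536
vertex -4.403 -4.025 4.331
vertex -4.48 -3.228 4.041
endloop
endfacet
facet normal -0.621 0.036 -0.783
outer loop
vertex -4.016 -4.014 3.009
vertex -4.673 -3.885 3.536
vertex -4.241 -3.221 3.224
endloop
endfacet
facet normal 0.495 -0.254 -0.831
outer loop
vertex -3.34 -4.232 3.479
vertex -4.016 -4.014 3.009
vertex -3.417 -3.435 3.189
endloop
endfacet

endsolid


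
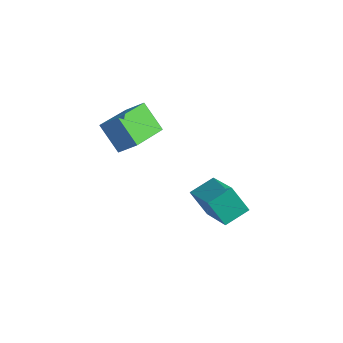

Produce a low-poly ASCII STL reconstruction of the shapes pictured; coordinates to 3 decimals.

solid 
facet normal -0.459 -0.268 0.847
outer loop
vertex -0.64 -1.812 0.266
vertex -0.425 -0.706 0.732
vertex -2.417 -1.149 -0.486
endloop
endfacet
facet normal -0.177 -0.907 -0.382
outer loop
vertex -1.775 -0.774 -1.672
vertex -0.64 -1.812 0.266
vertex -2.417 -1.149 -0.486
endloop
endfacet
facet normal -0.458 -0.269 0.847
outer loop
vertex -2.417 -1.149 -0.486
vertex -0.425 -0.706 0.732
vertex -2.202 -0.043 -0.019
endloop
endfacet
facet normal -0.871 0.325 -0.369
outer loop
vertex -2.202 -0.043 -0.019
vertex -1.775 -0.774 -1.672
vertex -2.417 -1.149 -0.486
endloop
endfacet
facet normal 0.871 -0.325 0.369
outer loop
vertex -0.64 -1.812 0.266
vertex 0.217 -0.331 -0.454
vertex -0.425 -0.706 0.732
endloop
endfacet
facet normal -0.177 -0.907 -0.382
outer loop
vertex 0.002 -1.437 -0.921
vertex -0.64 -1.812 0.266
vertex -1.775 -0.774 -1.672
endloop
endfacet
facet normal 0.871 -0.325 0.368
outer loop
vertex 0.002 -1.437 -0.921
vertex 0.217 -0.331 -0.454
vertex -0.64 -1.812 0.266
endloop
endfacet
facet normal 0.177 0.907 0.382
outer loop
vertex -0.425 -0.706 0.732
vertex 0.217 -0.331 -0.454
vertex -2.202 -0.043 -0.019
endloop
endfacet
facet normal -0.871 0.325 -0.369
outer loop
vertex -1.56 0.332 -1.206
vertex -1.775 -0.774 -1.672
vertex -2.202 -0.043 -0.019
endloop
endfacet
facet normal 0.177 0.907 0.382
outer loop
vertex -2.202 -0.043 -0.019
vertex 0.217 -0.331 -0.454
vertex -1.56 0.332 -1.206
endloop
endfacet
facet normal 0.458 0.268 -0.847
outer loop
vertex -1.56 0.332 -1.206
vertex 0.002 -1.437 -0.921
vertex -1.775 -0.774 -1.672
endloop
endfacet
facet normal 0.459 0.269 -0.847
outer loop
vertex 0.217 -0.331 -0.454
vertex 0.002 -1.437 -0.921
vertex -1.56 0.332 -1.206
endloop
endfacet
facet normal -0.696 -0.346 -0.629
outer loop
vertex -4.081 -4.432 4.359
vertex -4.712 -2.544 4.019
vertex -3.105 -4.312 3.213
endloop
endfacet
facet normal 0.312 -0.935 0.168
outer loop
vertex -2.388 -3.956 3.861
vertex -4.081 -4.432 4.359
vertex -3.105 -4.312 3.213
endloop
endfacet
facet normal -0.696 -0.346 -0.629
outer loop
vertex -3.105 -4.312 3.213
vertex -4.712 -2.544 4.019
vertex -3.737 -2.424 2.873
endloop
endfacet
facet normal 0.646 0.080 -0.759
outer loop
vertex -3.737 -2.424 2.873
vertex -2.388 -3.956 3.861
vertex -3.105 -4.312 3.213
endloop
endfacet
facet normal -0.646 -0.079 0.759
outer loop
vertex -4.081 -4.432 4.359
vertex -3.995 -2.188 4.667
vertex -4.712 -2.544 4.019
endloop
endfacet
facet normal 0.312 -0.935 0.168
outer loop
vertex -3.363 -4.076 5.007
vertex -4.081 -4.432 4.359
vertex -2.388 -3.956 3.861
endloop
endfacet
facet normal -0.646 -0.079 0.759
outer loop
vertex -3.363 -4.076 5.007
vertex -3.995 -2.188 4.667
vertex -4.081 -4.432 4.359
endloop
endfacet
facet normal -0.312 0.935 -0.168
outer loop
vertex -4.712 -2.544 4.019
vertex -3.995 -2.188 4.667
vertex -3.737 -2.424 2.873
endloop
endfacet
facet normal 0.646 0.079 -0.759
outer loop
vertex -3.019 -2.068 3.521
vertex -2.388 -3.956 3.861
vertex -3.737 -2.424 2.873
endloop
endfacet
facet normal -0.312 0.935 -0.168
outer loop
vertex -3.737 -2.424 2.873
vertex -3.995 -2.188 4.667
vertex -3.019 -2.068 3.521
endloop
endfacet
facet normal 0.696 0.346 0.629
outer loop
vertex -3.019 -2.068 3.521
vertex -3.363 -4.076 5.007
vertex -2.388 -3.956 3.861
endloop
endfacet
facet normal 0.696 0.346 0.629
outer loop
vertex -3.995 -2.188 4.667
vertex -3.363 -4.076 5.007
vertex -3.019 -2.068 3.521
endloop
endfacet

endsolid


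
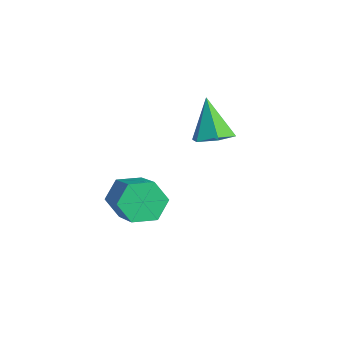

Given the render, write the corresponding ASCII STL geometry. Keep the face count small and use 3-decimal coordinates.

solid 
facet normal 0.464 -0.039 -0.885
outer loop
vertex -1.525 1.937 -0.272
vertex -2.348 2.119 -0.711
vertex -1.782 2.835 -0.446
endloop
endfacet
facet normal 0.614 0.316 0.723
outer loop
vertex -1.525 1.937 -0.272
vertex -1.782 2.835 -0.446
vertex -3.312 2.201 1.131
endloop
endfacet
facet normal 0.464 -0.039 -0.885
outer loop
vertex -1.782 2.835 -0.446
vertex -2.348 2.119 -0.711
vertex -2.605 3.017 -0.885
endloop
endfacet
facet normal 0.004 0.926 0.376
outer loop
vertex -1.782 2.835 -0.446
vertex -2.605 3.017 -0.885
vertex -3.312 2.201 1.131
endloop
endfacet
facet normal 0.463 -0.039 -0.886
outer loop
vertex -2.605 3.017 -0.885
vertex -2.348 2.119 -0.711
vertex -3.171 2.301 -1.149
endloop
endfacet
facet normal -0.781 0.625 -0.021
outer loop
vertex -2.605 3.017 -0.885
vertex -3.171 2.301 -1.149
vertex -3.312 2.201 1.131
endloop
endfacet
facet normal 0.463 -0.039 -0.886
outer loop
vertex -3.171 2.301 -1.149
vertex -2.348 2.119 -0.711
vertex -2.914 1.404 -0.975
endloop
endfacet
facet normal -0.955 -0.288 -0.072
outer loop
vertex -3.171 2.301 -1.149
vertex -2.914 1.404 -0.975
vertex -3.312 2.201 1.131
endloop
endfacet
facet normal 0.463 -0.039 -0.886
outer loop
vertex -2.914 1.404 -0.975
vertex -2.348 2.119 -0.711
vertex -2.091 1.221 -0.537
endloop
endfacet
facet normal -0.346 -0.897 0.274
outer loop
vertex -2.914 1.404 -0.975
vertex -2.091 1.221 -0.537
vertex -3.312 2.201 1.131
endloop
endfacet
facet normal 0.464 -0.039 -0.885
outer loop
vertex -2.091 1.221 -0.537
vertex -2.348 2.119 -0.711
vertex -1.525 1.937 -0.272
endloop
endfacet
facet normal 0.439 -0.596 0.672
outer loop
vertex -2.091 1.221 -0.537
vertex -1.525 1.937 -0.272
vertex -3.312 2.201 1.131
endloop
endfacet
facet normal -0.860 0.110 -0.499
outer loop
vertex 0.027 -1.977 -2.518
vertex -0.489 -2.362 -1.714
vertex -0.321 -1.348 -1.78
endloop
endfacet
facet normal 0.384 0.784 -0.488
outer loop
vertex 0.027 -1.977 -2.518
vertex -0.321 -1.348 -1.78
vertex 1.866 -2.212 -1.449
endloop
endfacet
facet normal 0.384 0.785 -0.487
outer loop
vertex 1.866 -2.212 -1.449
vertex -0.321 -1.348 -1.78
vertex 1.518 -1.584 -0.711
endloop
endfacet
facet normal 0.859 -0.111 0.500
outer loop
vertex 1.866 -2.212 -1.449
vertex 1.518 -1.584 -0.711
vertex 1.349 -2.598 -0.646
endloop
endfacet
facet normal -0.859 0.110 -0.500
outer loop
vertex -0.321 -1.348 -1.78
vertex -0.489 -2.362 -1.714
vertex -0.838 -1.734 -0.977
endloop
endfacet
facet normal -0.101 0.921 0.377
outer loop
vertex -0.321 -1.348 -1.78
vertex -0.838 -1.734 -0.977
vertex 1.518 -1.584 -0.711
endloop
endfacet
facet normal -0.101 0.921 0.376
outer loop
vertex 1.518 -1.584 -0.711
vertex -0.838 -1.734 -0.977
vertex 1.001 -1.969 0.092
endloop
endfacet
facet normal 0.859 -0.111 0.500
outer loop
vertex 1.518 -1.584 -0.711
vertex 1.001 -1.969 0.092
vertex 1.349 -2.598 -0.646
endloop
endfacet
facet normal -0.859 0.110 -0.500
outer loop
vertex -0.838 -1.734 -0.977
vertex -0.489 -2.362 -1.714
vertex -1.006 -2.748 -0.911
endloop
endfacet
facet normal -0.485 0.137 0.864
outer loop
vertex -0.838 -1.734 -0.977
vertex -1.006 -2.748 -0.911
vertex 1.001 -1.969 0.092
endloop
endfacet
facet normal -0.485 0.137 0.864
outer loop
vertex 1.001 -1.969 0.092
vertex -1.006 -2.748 -0.911
vertex 0.833 -2.983 0.158
endloop
endfacet
facet normal 0.860 -0.110 0.499
outer loop
vertex 1.001 -1.969 0.092
vertex 0.833 -2.983 0.158
vertex 1.349 -2.598 -0.646
endloop
endfacet
facet normal -0.859 0.111 -0.500
outer loop
vertex -1.006 -2.748 -0.911
vertex -0.489 -2.362 -1.714
vertex -0.658 -3.376 -1.649
endloop
endfacet
facet normal -0.383 -0.785 0.487
outer loop
vertex -1.006 -2.748 -0.911
vertex -0.658 -3.376 -1.649
vertex 0.833 -2.983 0.158
endloop
endfacet
facet normal -0.384 -0.784 0.487
outer loop
vertex 0.833 -2.983 0.158
vertex -0.658 -3.376 -1.649
vertex 1.181 -3.612 -0.58
endloop
endfacet
facet normal 0.860 -0.110 0.499
outer loop
vertex 0.833 -2.983 0.158
vertex 1.181 -3.612 -0.58
vertex 1.349 -2.598 -0.646
endloop
endfacet
facet normal -0.859 0.111 -0.500
outer loop
vertex -0.658 -3.376 -1.649
vertex -0.489 -2.362 -1.714
vertex -0.141 -2.991 -2.452
endloop
endfacet
facet normal 0.101 -0.921 -0.377
outer loop
vertex -0.658 -3.376 -1.649
vertex -0.141 -2.991 -2.452
vertex 1.181 -3.612 -0.58
endloop
endfacet
facet normal 0.102 -0.921 -0.377
outer loop
vertex 1.181 -3.612 -0.58
vertex -0.141 -2.991 -2.452
vertex 1.698 -3.226 -1.383
endloop
endfacet
facet normal 0.859 -0.110 0.500
outer loop
vertex 1.181 -3.612 -0.58
vertex 1.698 -3.226 -1.383
vertex 1.349 -2.598 -0.646
endloop
endfacet
facet normal -0.860 0.110 -0.499
outer loop
vertex -0.141 -2.991 -2.452
vertex -0.489 -2.362 -1.714
vertex 0.027 -1.977 -2.518
endloop
endfacet
facet normal 0.485 -0.137 -0.864
outer loop
vertex -0.141 -2.991 -2.452
vertex 0.027 -1.977 -2.518
vertex 1.698 -3.226 -1.383
endloop
endfacet
facet normal 0.485 -0.137 -0.864
outer loop
vertex 1.698 -3.226 -1.383
vertex 0.027 -1.977 -2.518
vertex 1.866 -2.212 -1.449
endloop
endfacet
facet normal 0.859 -0.110 0.500
outer loop
vertex 1.698 -3.226 -1.383
vertex 1.866 -2.212 -1.449
vertex 1.349 -2.598 -0.646
endloop
endfacet

endsolid


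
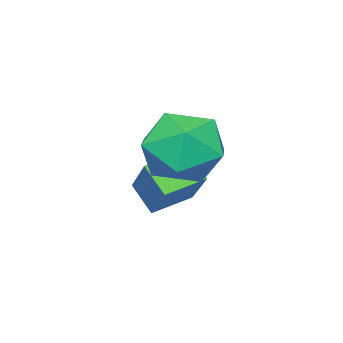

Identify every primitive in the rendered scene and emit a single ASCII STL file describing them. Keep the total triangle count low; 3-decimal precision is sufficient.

solid 
facet normal -0.567 0.798 0.204
outer loop
vertex 0.914 -1.49 3.066
vertex -0.008 -2.079 2.805
vertex 0.377 -2.076 3.862
endloop
endfacet
facet normal 0.025 0.797 0.604
outer loop
vertex 0.914 -1.49 3.066
vertex 0.377 -2.076 3.862
vertex 1.501 -2.081 3.822
endloop
endfacet
facet normal 0.587 0.793 0.164
outer loop
vertex 0.914 -1.49 3.066
vertex 1.501 -2.081 3.822
vertex 1.811 -2.086 2.74
endloop
endfacet
facet normal 0.342 0.792 -0.507
outer loop
vertex 0.914 -1.49 3.066
vertex 1.811 -2.086 2.74
vertex 0.878 -2.085 2.112
endloop
endfacet
facet normal -0.371 0.794 -0.481
outer loop
vertex 0.914 -1.49 3.066
vertex 0.878 -2.085 2.112
vertex -0.008 -2.079 2.805
endloop
endfacet
facet normal 0.036 0.191 0.981
outer loop
vertex 1.501 -2.081 3.822
vertex 0.377 -2.076 3.862
vertex 0.942 -3.035 4.028
endloop
endfacet
facet normal -0.922 0.193 0.335
outer loop
vertex 0.377 -2.076 3.862
vertex -0.008 -2.079 2.805
vertex 0.009 -3.034 3.4
endloop
endfacet
facet normal -0.604 0.187 -0.774
outer loop
vertex -0.008 -2.079 2.805
vertex 0.878 -2.085 2.112
vertex 0.319 -3.039 2.318
endloop
endfacet
facet normal 0.549 0.182 -0.816
outer loop
vertex 0.878 -2.085 2.112
vertex 1.811 -2.086 2.74
vertex 1.443 -3.044 2.278
endloop
endfacet
facet normal 0.945 0.185 0.270
outer loop
vertex 1.811 -2.086 2.74
vertex 1.501 -2.081 3.822
vertex 1.828 -3.041 3.335
endloop
endfacet
facet normal -0.342 -0.792 0.507
outer loop
vertex 0.906 -3.63 3.074
vertex 0.942 -3.035 4.028
vertex 0.009 -3.034 3.4
endloop
endfacet
facet normal -0.587 -0.793 -0.164
outer loop
vertex 0.906 -3.63 3.074
vertex 0.009 -3.034 3.4
vertex 0.319 -3.039 2.318
endloop
endfacet
facet normal -0.025 -0.797 -0.604
outer loop
vertex 0.906 -3.63 3.074
vertex 0.319 -3.039 2.318
vertex 1.443 -3.044 2.278
endloop
endfacet
facet normal 0.567 -0.798 -0.204
outer loop
vertex 0.906 -3.63 3.074
vertex 1.443 -3.044 2.278
vertex 1.828 -3.041 3.335
endloop
endfacet
facet normal 0.371 -0.794 0.481
outer loop
vertex 0.906 -3.63 3.074
vertex 1.828 -3.041 3.335
vertex 0.942 -3.035 4.028
endloop
endfacet
facet normal -0.549 -0.182 0.816
outer loop
vertex 0.009 -3.034 3.4
vertex 0.942 -3.035 4.028
vertex 0.377 -2.076 3.862
endloop
endfacet
facet normal -0.945 -0.185 -0.270
outer loop
vertex 0.319 -3.039 2.318
vertex 0.009 -3.034 3.4
vertex -0.008 -2.079 2.805
endloop
endfacet
facet normal -0.036 -0.191 -0.981
outer loop
vertex 1.443 -3.044 2.278
vertex 0.319 -3.039 2.318
vertex 0.878 -2.085 2.112
endloop
endfacet
facet normal 0.922 -0.193 -0.335
outer loop
vertex 1.828 -3.041 3.335
vertex 1.443 -3.044 2.278
vertex 1.811 -2.086 2.74
endloop
endfacet
facet normal 0.604 -0.187 0.774
outer loop
vertex 0.942 -3.035 4.028
vertex 1.828 -3.041 3.335
vertex 1.501 -2.081 3.822
endloop
endfacet
facet normal -0.521 -0.562 -0.642
outer loop
vertex -0.192 -4.789 0.915
vertex -1.125 -4.272 1.22
vertex -0.051 -4.126 0.221
endloop
endfacet
facet normal 0.841 -0.466 -0.274
outer loop
vertex 0.985 -3.008 1.5
vertex -0.192 -4.789 0.915
vertex -0.051 -4.126 0.221
endloop
endfacet
facet normal -0.521 -0.562 -0.642
outer loop
vertex -0.051 -4.126 0.221
vertex -1.125 -4.272 1.22
vertex -0.985 -3.609 0.526
endloop
endfacet
facet normal 0.145 0.684 -0.715
outer loop
vertex -0.985 -3.609 0.526
vertex 0.985 -3.008 1.5
vertex -0.051 -4.126 0.221
endloop
endfacet
facet normal -0.145 -0.684 0.715
outer loop
vertex -0.192 -4.789 0.915
vertex -0.089 -3.154 2.499
vertex -1.125 -4.272 1.22
endloop
endfacet
facet normal 0.841 -0.466 -0.275
outer loop
vertex 0.845 -3.671 2.194
vertex -0.192 -4.789 0.915
vertex 0.985 -3.008 1.5
endloop
endfacet
facet normal -0.145 -0.684 0.715
outer loop
vertex 0.845 -3.671 2.194
vertex -0.089 -3.154 2.499
vertex -0.192 -4.789 0.915
endloop
endfacet
facet normal -0.841 0.465 0.275
outer loop
vertex -1.125 -4.272 1.22
vertex -0.089 -3.154 2.499
vertex -0.985 -3.609 0.526
endloop
endfacet
facet normal 0.145 0.684 -0.715
outer loop
vertex 0.052 -2.491 1.805
vertex 0.985 -3.008 1.5
vertex -0.985 -3.609 0.526
endloop
endfacet
facet normal -0.841 0.466 0.274
outer loop
vertex -0.985 -3.609 0.526
vertex -0.089 -3.154 2.499
vertex 0.052 -2.491 1.805
endloop
endfacet
facet normal 0.521 0.562 0.642
outer loop
vertex 0.052 -2.491 1.805
vertex 0.845 -3.671 2.194
vertex 0.985 -3.008 1.5
endloop
endfacet
facet normal 0.521 0.562 0.643
outer loop
vertex -0.089 -3.154 2.499
vertex 0.845 -3.671 2.194
vertex 0.052 -2.491 1.805
endloop
endfacet

endsolid


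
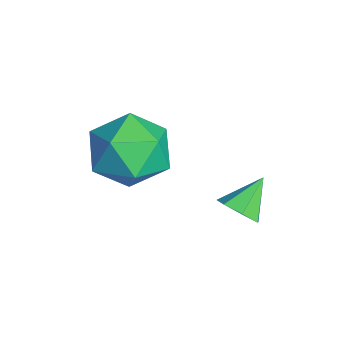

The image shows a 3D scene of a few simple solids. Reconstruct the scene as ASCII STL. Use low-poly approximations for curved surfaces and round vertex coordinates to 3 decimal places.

solid 
facet normal 0.491 -0.620 -0.612
outer loop
vertex 4.623 3.791 0.112
vertex 4.108 3.394 0.101
vertex 4.245 3.892 -0.294
endloop
endfacet
facet normal 0.287 0.957 -0.029
outer loop
vertex 4.623 3.791 0.112
vertex 4.245 3.892 -0.294
vertex 3.512 4.146 0.839
endloop
endfacet
facet normal 0.493 -0.620 -0.611
outer loop
vertex 4.245 3.892 -0.294
vertex 4.108 3.394 0.101
vertex 3.764 3.618 -0.404
endloop
endfacet
facet normal -0.372 0.825 -0.426
outer loop
vertex 4.245 3.892 -0.294
vertex 3.764 3.618 -0.404
vertex 3.512 4.146 0.839
endloop
endfacet
facet normal 0.492 -0.621 -0.610
outer loop
vertex 3.764 3.618 -0.404
vertex 4.108 3.394 0.101
vertex 3.542 3.176 -0.133
endloop
endfacet
facet normal -0.913 0.274 -0.301
outer loop
vertex 3.764 3.618 -0.404
vertex 3.542 3.176 -0.133
vertex 3.512 4.146 0.839
endloop
endfacet
facet normal 0.492 -0.621 -0.611
outer loop
vertex 3.542 3.176 -0.133
vertex 4.108 3.394 0.101
vertex 3.745 2.898 0.313
endloop
endfacet
facet normal -0.928 -0.278 0.249
outer loop
vertex 3.542 3.176 -0.133
vertex 3.745 2.898 0.313
vertex 3.512 4.146 0.839
endloop
endfacet
facet normal 0.492 -0.621 -0.610
outer loop
vertex 3.745 2.898 0.313
vertex 4.108 3.394 0.101
vertex 4.222 2.994 0.6
endloop
endfacet
facet normal -0.405 -0.418 0.813
outer loop
vertex 3.745 2.898 0.313
vertex 4.222 2.994 0.6
vertex 3.512 4.146 0.839
endloop
endfacet
facet normal 0.492 -0.621 -0.610
outer loop
vertex 4.222 2.994 0.6
vertex 4.108 3.394 0.101
vertex 4.612 3.391 0.51
endloop
endfacet
facet normal 0.262 -0.039 0.964
outer loop
vertex 4.222 2.994 0.6
vertex 4.612 3.391 0.51
vertex 3.512 4.146 0.839
endloop
endfacet
facet normal 0.492 -0.621 -0.610
outer loop
vertex 4.612 3.391 0.51
vertex 4.108 3.394 0.101
vertex 4.623 3.791 0.112
endloop
endfacet
facet normal 0.569 0.572 0.591
outer loop
vertex 4.612 3.391 0.51
vertex 4.623 3.791 0.112
vertex 3.512 4.146 0.839
endloop
endfacet
facet normal -0.168 0.644 0.747
outer loop
vertex 1.742 1.915 1.529
vertex 1.737 0.975 2.338
vertex 2.799 1.559 2.074
endloop
endfacet
facet normal 0.206 0.953 0.224
outer loop
vertex 1.742 1.915 1.529
vertex 2.799 1.559 2.074
vertex 2.788 1.845 0.866
endloop
endfacet
facet normal -0.178 0.909 -0.376
outer loop
vertex 1.742 1.915 1.529
vertex 2.788 1.845 0.866
vertex 1.72 1.437 0.385
endloop
endfacet
facet normal -0.788 0.573 -0.224
outer loop
vertex 1.742 1.915 1.529
vertex 1.72 1.437 0.385
vertex 1.07 0.899 1.295
endloop
endfacet
facet normal -0.782 0.409 0.470
outer loop
vertex 1.742 1.915 1.529
vertex 1.07 0.899 1.295
vertex 1.737 0.975 2.338
endloop
endfacet
facet normal 0.806 0.578 0.130
outer loop
vertex 2.788 1.845 0.866
vertex 2.799 1.559 2.074
vertex 3.43 0.861 1.265
endloop
endfacet
facet normal 0.201 0.077 0.977
outer loop
vertex 2.799 1.559 2.074
vertex 1.737 0.975 2.338
vertex 2.78 0.323 2.175
endloop
endfacet
facet normal -0.793 -0.303 0.529
outer loop
vertex 1.737 0.975 2.338
vertex 1.07 0.899 1.295
vertex 1.712 -0.085 1.694
endloop
endfacet
facet normal -0.803 -0.036 -0.595
outer loop
vertex 1.07 0.899 1.295
vertex 1.72 1.437 0.385
vertex 1.701 0.201 0.486
endloop
endfacet
facet normal 0.185 0.507 -0.842
outer loop
vertex 1.72 1.437 0.385
vertex 2.788 1.845 0.866
vertex 2.763 0.785 0.222
endloop
endfacet
facet normal 0.788 -0.573 0.224
outer loop
vertex 2.758 -0.155 1.031
vertex 3.43 0.861 1.265
vertex 2.78 0.323 2.175
endloop
endfacet
facet normal 0.178 -0.909 0.376
outer loop
vertex 2.758 -0.155 1.031
vertex 2.78 0.323 2.175
vertex 1.712 -0.085 1.694
endloop
endfacet
facet normal -0.206 -0.953 -0.224
outer loop
vertex 2.758 -0.155 1.031
vertex 1.712 -0.085 1.694
vertex 1.701 0.201 0.486
endloop
endfacet
facet normal 0.168 -0.644 -0.747
outer loop
vertex 2.758 -0.155 1.031
vertex 1.701 0.201 0.486
vertex 2.763 0.785 0.222
endloop
endfacet
facet normal 0.782 -0.409 -0.470
outer loop
vertex 2.758 -0.155 1.031
vertex 2.763 0.785 0.222
vertex 3.43 0.861 1.265
endloop
endfacet
facet normal 0.803 0.036 0.595
outer loop
vertex 2.78 0.323 2.175
vertex 3.43 0.861 1.265
vertex 2.799 1.559 2.074
endloop
endfacet
facet normal -0.185 -0.507 0.842
outer loop
vertex 1.712 -0.085 1.694
vertex 2.78 0.323 2.175
vertex 1.737 0.975 2.338
endloop
endfacet
facet normal -0.806 -0.578 -0.130
outer loop
vertex 1.701 0.201 0.486
vertex 1.712 -0.085 1.694
vertex 1.07 0.899 1.295
endloop
endfacet
facet normal -0.201 -0.077 -0.977
outer loop
vertex 2.763 0.785 0.222
vertex 1.701 0.201 0.486
vertex 1.72 1.437 0.385
endloop
endfacet
facet normal 0.793 0.303 -0.529
outer loop
vertex 3.43 0.861 1.265
vertex 2.763 0.785 0.222
vertex 2.788 1.845 0.866
endloop
endfacet

endsolid


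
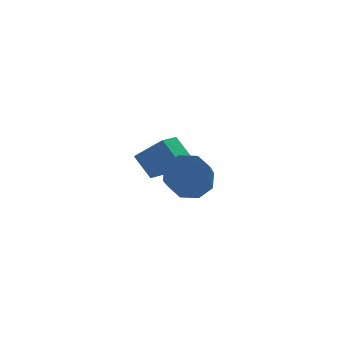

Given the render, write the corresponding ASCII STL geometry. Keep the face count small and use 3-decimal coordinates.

solid 
facet normal 0.319 0.695 -0.645
outer loop
vertex 1.75 0.684 0.659
vertex 1.201 0.333 0.009
vertex 1.109 0.978 0.659
endloop
endfacet
facet normal 0.269 0.586 0.764
outer loop
vertex 1.75 0.684 0.659
vertex 1.109 0.978 0.659
vertex 1.087 -0.761 2.0
endloop
endfacet
facet normal 0.268 0.586 0.764
outer loop
vertex 1.087 -0.761 2.0
vertex 1.109 0.978 0.659
vertex 0.447 -0.468 2.0
endloop
endfacet
facet normal -0.318 -0.695 0.645
outer loop
vertex 1.087 -0.761 2.0
vertex 0.447 -0.468 2.0
vertex 0.539 -1.113 1.351
endloop
endfacet
facet normal 0.317 0.695 -0.645
outer loop
vertex 1.109 0.978 0.659
vertex 1.201 0.333 0.009
vertex 0.523 0.893 0.279
endloop
endfacet
facet normal -0.453 0.709 0.541
outer loop
vertex 1.109 0.978 0.659
vertex 0.523 0.893 0.279
vertex 0.447 -0.468 2.0
endloop
endfacet
facet normal -0.452 0.709 0.541
outer loop
vertex 0.447 -0.468 2.0
vertex 0.523 0.893 0.279
vertex -0.139 -0.552 1.62
endloop
endfacet
facet normal -0.319 -0.695 0.645
outer loop
vertex 0.447 -0.468 2.0
vertex -0.139 -0.552 1.62
vertex 0.539 -1.113 1.351
endloop
endfacet
facet normal 0.318 0.696 -0.644
outer loop
vertex 0.523 0.893 0.279
vertex 1.201 0.333 0.009
vertex 0.334 0.48 -0.26
endloop
endfacet
facet normal -0.909 0.416 -0.000
outer loop
vertex 0.523 0.893 0.279
vertex 0.334 0.48 -0.26
vertex -0.139 -0.552 1.62
endloop
endfacet
facet normal -0.909 0.416 -0.000
outer loop
vertex -0.139 -0.552 1.62
vertex 0.334 0.48 -0.26
vertex -0.328 -0.965 1.082
endloop
endfacet
facet normal -0.319 -0.694 0.645
outer loop
vertex -0.139 -0.552 1.62
vertex -0.328 -0.965 1.082
vertex 0.539 -1.113 1.351
endloop
endfacet
facet normal 0.318 0.695 -0.645
outer loop
vertex 0.334 0.48 -0.26
vertex 1.201 0.333 0.009
vertex 0.653 -0.019 -0.64
endloop
endfacet
facet normal -0.833 -0.121 -0.541
outer loop
vertex 0.334 0.48 -0.26
vertex 0.653 -0.019 -0.64
vertex -0.328 -0.965 1.082
endloop
endfacet
facet normal -0.833 -0.119 -0.540
outer loop
vertex -0.328 -0.965 1.082
vertex 0.653 -0.019 -0.64
vertex -0.01 -1.464 0.701
endloop
endfacet
facet normal -0.319 -0.695 0.644
outer loop
vertex -0.328 -0.965 1.082
vertex -0.01 -1.464 0.701
vertex 0.539 -1.113 1.351
endloop
endfacet
facet normal 0.318 0.695 -0.645
outer loop
vertex 0.653 -0.019 -0.64
vertex 1.201 0.333 0.009
vertex 1.293 -0.312 -0.64
endloop
endfacet
facet normal -0.268 -0.586 -0.764
outer loop
vertex 0.653 -0.019 -0.64
vertex 1.293 -0.312 -0.64
vertex -0.01 -1.464 0.701
endloop
endfacet
facet normal -0.269 -0.586 -0.764
outer loop
vertex -0.01 -1.464 0.701
vertex 1.293 -0.312 -0.64
vertex 0.631 -1.758 0.701
endloop
endfacet
facet normal -0.319 -0.695 0.645
outer loop
vertex -0.01 -1.464 0.701
vertex 0.631 -1.758 0.701
vertex 0.539 -1.113 1.351
endloop
endfacet
facet normal 0.319 0.695 -0.645
outer loop
vertex 1.293 -0.312 -0.64
vertex 1.201 0.333 0.009
vertex 1.879 -0.228 -0.26
endloop
endfacet
facet normal 0.452 -0.709 -0.541
outer loop
vertex 1.293 -0.312 -0.64
vertex 1.879 -0.228 -0.26
vertex 0.631 -1.758 0.701
endloop
endfacet
facet normal 0.453 -0.709 -0.540
outer loop
vertex 0.631 -1.758 0.701
vertex 1.879 -0.228 -0.26
vertex 1.217 -1.673 1.081
endloop
endfacet
facet normal -0.317 -0.695 0.645
outer loop
vertex 0.631 -1.758 0.701
vertex 1.217 -1.673 1.081
vertex 0.539 -1.113 1.351
endloop
endfacet
facet normal 0.319 0.694 -0.645
outer loop
vertex 1.879 -0.228 -0.26
vertex 1.201 0.333 0.009
vertex 2.068 0.185 0.278
endloop
endfacet
facet normal 0.909 -0.416 0.000
outer loop
vertex 1.879 -0.228 -0.26
vertex 2.068 0.185 0.278
vertex 1.217 -1.673 1.081
endloop
endfacet
facet normal 0.909 -0.416 0.000
outer loop
vertex 1.217 -1.673 1.081
vertex 2.068 0.185 0.278
vertex 1.406 -1.26 1.62
endloop
endfacet
facet normal -0.318 -0.696 0.644
outer loop
vertex 1.217 -1.673 1.081
vertex 1.406 -1.26 1.62
vertex 0.539 -1.113 1.351
endloop
endfacet
facet normal 0.319 0.695 -0.644
outer loop
vertex 2.068 0.185 0.278
vertex 1.201 0.333 0.009
vertex 1.75 0.684 0.659
endloop
endfacet
facet normal 0.833 0.119 0.540
outer loop
vertex 2.068 0.185 0.278
vertex 1.75 0.684 0.659
vertex 1.406 -1.26 1.62
endloop
endfacet
facet normal 0.832 0.120 0.541
outer loop
vertex 1.406 -1.26 1.62
vertex 1.75 0.684 0.659
vertex 1.087 -0.761 2.0
endloop
endfacet
facet normal -0.318 -0.695 0.645
outer loop
vertex 1.406 -1.26 1.62
vertex 1.087 -0.761 2.0
vertex 0.539 -1.113 1.351
endloop
endfacet
facet normal -0.671 -0.644 0.368
outer loop
vertex 1.088 3.328 0.427
vertex 0.078 3.809 -0.573
vertex 1.477 2.46 -0.384
endloop
endfacet
facet normal 0.673 -0.321 0.666
outer loop
vertex 2.322 3.271 -0.847
vertex 1.088 3.328 0.427
vertex 1.477 2.46 -0.384
endloop
endfacet
facet normal -0.671 -0.644 0.369
outer loop
vertex 1.477 2.46 -0.384
vertex 0.078 3.809 -0.573
vertex 0.467 2.94 -1.383
endloop
endfacet
facet normal 0.311 -0.695 -0.649
outer loop
vertex 0.467 2.94 -1.383
vertex 2.322 3.271 -0.847
vertex 1.477 2.46 -0.384
endloop
endfacet
facet normal -0.311 0.695 0.649
outer loop
vertex 1.088 3.328 0.427
vertex 0.923 4.62 -1.036
vertex 0.078 3.809 -0.573
endloop
endfacet
facet normal 0.673 -0.320 0.667
outer loop
vertex 1.933 4.14 -0.037
vertex 1.088 3.328 0.427
vertex 2.322 3.271 -0.847
endloop
endfacet
facet normal -0.311 0.695 0.649
outer loop
vertex 1.933 4.14 -0.037
vertex 0.923 4.62 -1.036
vertex 1.088 3.328 0.427
endloop
endfacet
facet normal -0.673 0.320 -0.667
outer loop
vertex 0.078 3.809 -0.573
vertex 0.923 4.62 -1.036
vertex 0.467 2.94 -1.383
endloop
endfacet
facet normal 0.311 -0.695 -0.649
outer loop
vertex 1.312 3.752 -1.847
vertex 2.322 3.271 -0.847
vertex 0.467 2.94 -1.383
endloop
endfacet
facet normal -0.674 0.320 -0.666
outer loop
vertex 0.467 2.94 -1.383
vertex 0.923 4.62 -1.036
vertex 1.312 3.752 -1.847
endloop
endfacet
facet normal 0.671 0.644 -0.368
outer loop
vertex 1.312 3.752 -1.847
vertex 1.933 4.14 -0.037
vertex 2.322 3.271 -0.847
endloop
endfacet
facet normal 0.670 0.644 -0.368
outer loop
vertex 0.923 4.62 -1.036
vertex 1.933 4.14 -0.037
vertex 1.312 3.752 -1.847
endloop
endfacet

endsolid


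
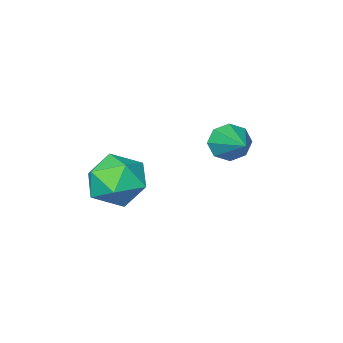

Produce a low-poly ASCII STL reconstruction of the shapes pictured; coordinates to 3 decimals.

solid 
facet normal 0.094 0.902 0.421
outer loop
vertex -0.46 -1.656 -2.317
vertex -0.058 -2.091 -1.474
vertex 0.558 -1.796 -2.245
endloop
endfacet
facet normal 0.150 0.946 -0.289
outer loop
vertex -0.46 -1.656 -2.317
vertex 0.558 -1.796 -2.245
vertex 0.073 -1.99 -3.133
endloop
endfacet
facet normal -0.450 0.684 -0.574
outer loop
vertex -0.46 -1.656 -2.317
vertex 0.073 -1.99 -3.133
vertex -0.843 -2.406 -2.911
endloop
endfacet
facet normal -0.877 0.480 -0.040
outer loop
vertex -0.46 -1.656 -2.317
vertex -0.843 -2.406 -2.911
vertex -0.924 -2.468 -1.886
endloop
endfacet
facet normal -0.541 0.614 0.575
outer loop
vertex -0.46 -1.656 -2.317
vertex -0.924 -2.468 -1.886
vertex -0.058 -2.091 -1.474
endloop
endfacet
facet normal 0.692 0.527 -0.493
outer loop
vertex 0.073 -1.99 -3.133
vertex 0.558 -1.796 -2.245
vertex 0.804 -2.632 -2.794
endloop
endfacet
facet normal 0.601 0.458 0.655
outer loop
vertex 0.558 -1.796 -2.245
vertex -0.058 -2.091 -1.474
vertex 0.723 -2.694 -1.769
endloop
endfacet
facet normal -0.427 -0.008 0.904
outer loop
vertex -0.058 -2.091 -1.474
vertex -0.924 -2.468 -1.886
vertex -0.193 -3.11 -1.547
endloop
endfacet
facet normal -0.970 -0.226 -0.090
outer loop
vertex -0.924 -2.468 -1.886
vertex -0.843 -2.406 -2.911
vertex -0.678 -3.304 -2.435
endloop
endfacet
facet normal -0.279 0.105 -0.954
outer loop
vertex -0.843 -2.406 -2.911
vertex 0.073 -1.99 -3.133
vertex -0.062 -3.009 -3.206
endloop
endfacet
facet normal 0.877 -0.480 0.040
outer loop
vertex 0.34 -3.444 -2.363
vertex 0.804 -2.632 -2.794
vertex 0.723 -2.694 -1.769
endloop
endfacet
facet normal 0.450 -0.684 0.574
outer loop
vertex 0.34 -3.444 -2.363
vertex 0.723 -2.694 -1.769
vertex -0.193 -3.11 -1.547
endloop
endfacet
facet normal -0.150 -0.946 0.289
outer loop
vertex 0.34 -3.444 -2.363
vertex -0.193 -3.11 -1.547
vertex -0.678 -3.304 -2.435
endloop
endfacet
facet normal -0.094 -0.902 -0.421
outer loop
vertex 0.34 -3.444 -2.363
vertex -0.678 -3.304 -2.435
vertex -0.062 -3.009 -3.206
endloop
endfacet
facet normal 0.541 -0.614 -0.575
outer loop
vertex 0.34 -3.444 -2.363
vertex -0.062 -3.009 -3.206
vertex 0.804 -2.632 -2.794
endloop
endfacet
facet normal 0.970 0.226 0.090
outer loop
vertex 0.723 -2.694 -1.769
vertex 0.804 -2.632 -2.794
vertex 0.558 -1.796 -2.245
endloop
endfacet
facet normal 0.279 -0.105 0.954
outer loop
vertex -0.193 -3.11 -1.547
vertex 0.723 -2.694 -1.769
vertex -0.058 -2.091 -1.474
endloop
endfacet
facet normal -0.692 -0.527 0.493
outer loop
vertex -0.678 -3.304 -2.435
vertex -0.193 -3.11 -1.547
vertex -0.924 -2.468 -1.886
endloop
endfacet
facet normal -0.601 -0.458 -0.655
outer loop
vertex -0.062 -3.009 -3.206
vertex -0.678 -3.304 -2.435
vertex -0.843 -2.406 -2.911
endloop
endfacet
facet normal 0.427 0.008 -0.904
outer loop
vertex 0.804 -2.632 -2.794
vertex -0.062 -3.009 -3.206
vertex 0.073 -1.99 -3.133
endloop
endfacet
facet normal -0.310 -0.850 -0.427
outer loop
vertex -3.092 -1.962 -0.985
vertex -3.422 -1.598 -1.47
vertex -2.787 -1.862 -1.405
endloop
endfacet
facet normal 0.816 -0.160 0.555
outer loop
vertex -3.092 -1.962 -0.985
vertex -2.787 -1.862 -1.405
vertex -2.898 -0.162 -0.75
endloop
endfacet
facet normal -0.310 -0.850 -0.426
outer loop
vertex -2.787 -1.862 -1.405
vertex -3.422 -1.598 -1.47
vertex -2.855 -1.608 -1.863
endloop
endfacet
facet normal 0.991 0.100 -0.092
outer loop
vertex -2.787 -1.862 -1.405
vertex -2.855 -1.608 -1.863
vertex -2.898 -0.162 -0.75
endloop
endfacet
facet normal -0.310 -0.850 -0.426
outer loop
vertex -2.855 -1.608 -1.863
vertex -3.422 -1.598 -1.47
vertex -3.255 -1.348 -2.091
endloop
endfacet
facet normal 0.648 0.476 -0.594
outer loop
vertex -2.855 -1.608 -1.863
vertex -3.255 -1.348 -2.091
vertex -2.898 -0.162 -0.75
endloop
endfacet
facet normal -0.310 -0.850 -0.426
outer loop
vertex -3.255 -1.348 -2.091
vertex -3.422 -1.598 -1.47
vertex -3.752 -1.235 -1.955
endloop
endfacet
facet normal -0.010 0.750 -0.661
outer loop
vertex -3.255 -1.348 -2.091
vertex -3.752 -1.235 -1.955
vertex -2.898 -0.162 -0.75
endloop
endfacet
facet normal -0.309 -0.850 -0.426
outer loop
vertex -3.752 -1.235 -1.955
vertex -3.422 -1.598 -1.47
vertex -4.056 -1.335 -1.535
endloop
endfacet
facet normal -0.599 0.760 -0.252
outer loop
vertex -3.752 -1.235 -1.955
vertex -4.056 -1.335 -1.535
vertex -2.898 -0.162 -0.75
endloop
endfacet
facet normal -0.309 -0.850 -0.426
outer loop
vertex -4.056 -1.335 -1.535
vertex -3.422 -1.598 -1.47
vertex -3.989 -1.589 -1.077
endloop
endfacet
facet normal -0.772 0.501 0.391
outer loop
vertex -4.056 -1.335 -1.535
vertex -3.989 -1.589 -1.077
vertex -2.898 -0.162 -0.75
endloop
endfacet
facet normal -0.308 -0.851 -0.425
outer loop
vertex -3.989 -1.589 -1.077
vertex -3.422 -1.598 -1.47
vertex -3.589 -1.848 -0.849
endloop
endfacet
facet normal -0.430 0.124 0.894
outer loop
vertex -3.989 -1.589 -1.077
vertex -3.589 -1.848 -0.849
vertex -2.898 -0.162 -0.75
endloop
endfacet
facet normal -0.311 -0.850 -0.426
outer loop
vertex -3.589 -1.848 -0.849
vertex -3.422 -1.598 -1.47
vertex -3.092 -1.962 -0.985
endloop
endfacet
facet normal 0.229 -0.150 0.962
outer loop
vertex -3.589 -1.848 -0.849
vertex -3.092 -1.962 -0.985
vertex -2.898 -0.162 -0.75
endloop
endfacet

endsolid
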